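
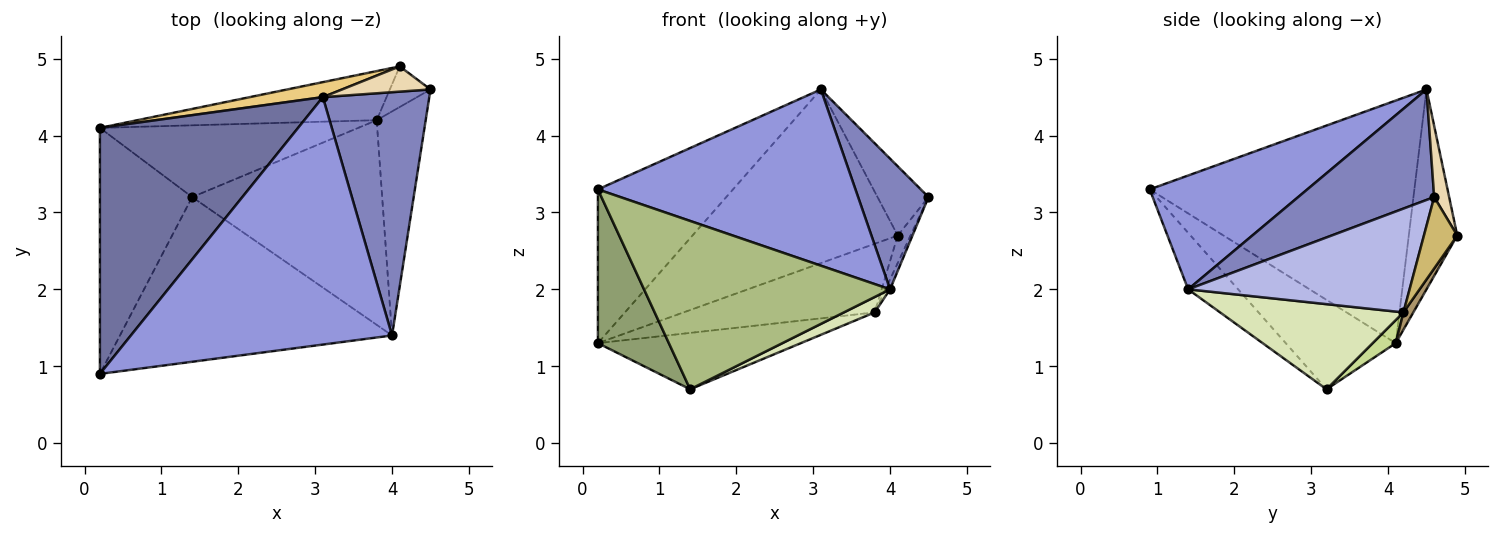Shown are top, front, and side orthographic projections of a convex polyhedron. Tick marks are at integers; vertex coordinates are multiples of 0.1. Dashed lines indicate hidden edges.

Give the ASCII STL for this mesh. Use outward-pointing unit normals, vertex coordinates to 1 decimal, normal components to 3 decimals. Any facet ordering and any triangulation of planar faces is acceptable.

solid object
 facet normal -0.720 0.368 0.588
  outer loop
   vertex 3.1 4.5 4.6
   vertex 0.2 4.1 1.3
   vertex 0.2 0.9 3.3
  endloop
 endfacet
 facet normal 0.675 -0.349 0.650
  outer loop
   vertex 4.0 1.4 2.0
   vertex 4.5 4.6 3.2
   vertex 3.1 4.5 4.6
  endloop
 endfacet
 facet normal 0.335 -0.547 0.768
  outer loop
   vertex 4.0 1.4 2.0
   vertex 3.1 4.5 4.6
   vertex 0.2 0.9 3.3
  endloop
 endfacet
 facet normal 0.904 0.019 -0.427
  outer loop
   vertex 3.8 4.2 1.7
   vertex 4.5 4.6 3.2
   vertex 4.0 1.4 2.0
  endloop
 endfacet
 facet normal -0.635 -0.410 -0.655
  outer loop
   vertex 1.4 3.2 0.7
   vertex 0.2 0.9 3.3
   vertex 0.2 4.1 1.3
  endloop
 endfacet
 facet normal -0.144 -0.707 -0.692
  outer loop
   vertex 1.4 3.2 0.7
   vertex 4.0 1.4 2.0
   vertex 0.2 0.9 3.3
  endloop
 endfacet
 facet normal 0.070 0.616 -0.784
  outer loop
   vertex 1.4 3.2 0.7
   vertex 0.2 4.1 1.3
   vertex 3.8 4.2 1.7
  endloop
 endfacet
 facet normal 0.408 -0.068 -0.910
  outer loop
   vertex 1.4 3.2 0.7
   vertex 3.8 4.2 1.7
   vertex 4.0 1.4 2.0
  endloop
 endfacet
 facet normal 0.042 0.813 -0.581
  outer loop
   vertex 4.1 4.9 2.7
   vertex 3.8 4.2 1.7
   vertex 0.2 4.1 1.3
  endloop
 endfacet
 facet normal 0.824 0.317 -0.469
  outer loop
   vertex 4.1 4.9 2.7
   vertex 4.5 4.6 3.2
   vertex 3.8 4.2 1.7
  endloop
 endfacet
 facet normal -0.229 0.970 0.084
  outer loop
   vertex 4.1 4.9 2.7
   vertex 0.2 4.1 1.3
   vertex 3.1 4.5 4.6
  endloop
 endfacet
 facet normal 0.266 0.906 0.331
  outer loop
   vertex 4.1 4.9 2.7
   vertex 3.1 4.5 4.6
   vertex 4.5 4.6 3.2
  endloop
 endfacet
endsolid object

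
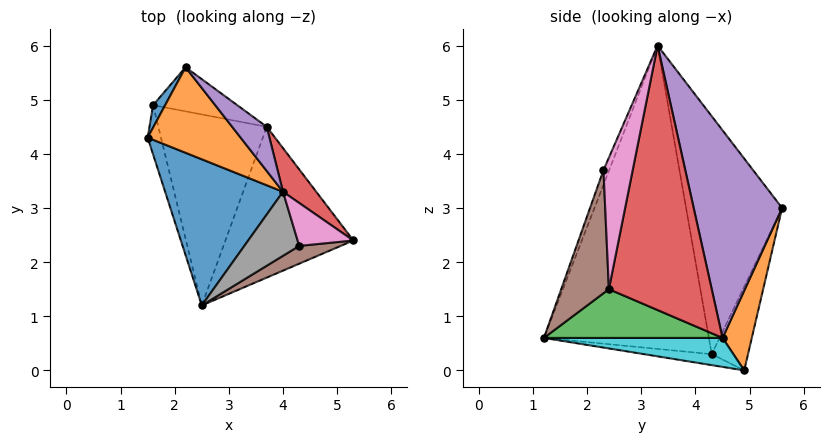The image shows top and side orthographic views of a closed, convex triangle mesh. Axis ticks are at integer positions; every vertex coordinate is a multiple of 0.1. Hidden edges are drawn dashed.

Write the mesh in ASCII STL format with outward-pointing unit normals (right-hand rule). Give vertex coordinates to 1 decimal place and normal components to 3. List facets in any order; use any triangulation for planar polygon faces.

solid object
 facet normal -0.901 -0.257 0.350
  outer loop
   vertex 4.0 3.3 6.0
   vertex 1.5 4.3 0.3
   vertex 2.5 1.2 0.6
  endloop
 endfacet
 facet normal -0.903 -0.246 0.353
  outer loop
   vertex 2.2 5.6 3.0
   vertex 1.5 4.3 0.3
   vertex 4.0 3.3 6.0
  endloop
 endfacet
 facet normal 0.353 -0.128 -0.927
  outer loop
   vertex 3.7 4.5 0.6
   vertex 5.3 2.4 1.5
   vertex 2.5 1.2 0.6
  endloop
 endfacet
 facet normal 0.771 0.629 0.097
  outer loop
   vertex 3.7 4.5 0.6
   vertex 4.0 3.3 6.0
   vertex 5.3 2.4 1.5
  endloop
 endfacet
 facet normal 0.702 0.702 0.117
  outer loop
   vertex 3.7 4.5 0.6
   vertex 2.2 5.6 3.0
   vertex 4.0 3.3 6.0
  endloop
 endfacet
 facet normal 0.358 -0.926 0.121
  outer loop
   vertex 4.3 2.3 3.7
   vertex 2.5 1.2 0.6
   vertex 5.3 2.4 1.5
  endloop
 endfacet
 facet normal 0.782 -0.528 0.331
  outer loop
   vertex 4.3 2.3 3.7
   vertex 5.3 2.4 1.5
   vertex 4.0 3.3 6.0
  endloop
 endfacet
 facet normal -0.103 -0.917 0.385
  outer loop
   vertex 4.3 2.3 3.7
   vertex 4.0 3.3 6.0
   vertex 2.5 1.2 0.6
  endloop
 endfacet
 facet normal -0.612 -0.269 -0.743
  outer loop
   vertex 1.6 4.9 0.0
   vertex 2.5 1.2 0.6
   vertex 1.5 4.3 0.3
  endloop
 endfacet
 facet normal 0.257 -0.093 -0.962
  outer loop
   vertex 1.6 4.9 0.0
   vertex 3.7 4.5 0.6
   vertex 2.5 1.2 0.6
  endloop
 endfacet
 facet normal -0.963 0.230 0.139
  outer loop
   vertex 1.6 4.9 0.0
   vertex 1.5 4.3 0.3
   vertex 2.2 5.6 3.0
  endloop
 endfacet
 facet normal 0.254 0.930 -0.268
  outer loop
   vertex 1.6 4.9 0.0
   vertex 2.2 5.6 3.0
   vertex 3.7 4.5 0.6
  endloop
 endfacet
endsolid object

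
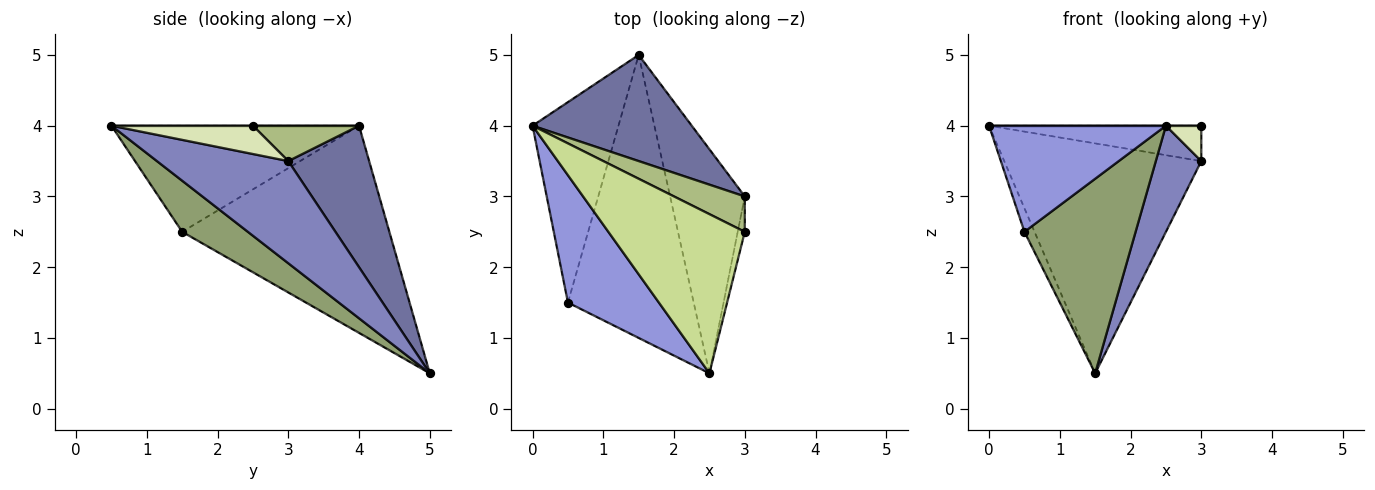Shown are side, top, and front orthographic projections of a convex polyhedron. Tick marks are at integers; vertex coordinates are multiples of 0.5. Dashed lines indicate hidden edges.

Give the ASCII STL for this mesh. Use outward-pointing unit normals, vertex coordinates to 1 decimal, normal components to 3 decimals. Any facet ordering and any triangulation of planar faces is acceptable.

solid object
 facet normal 0.349 0.851 0.393
  outer loop
   vertex 1.5 5.0 0.5
   vertex 0.0 4.0 4.0
   vertex 3.0 3.0 3.5
  endloop
 endfacet
 facet normal 0.778 -0.269 -0.568
  outer loop
   vertex 1.5 5.0 0.5
   vertex 3.0 3.0 3.5
   vertex 2.5 0.5 4.0
  endloop
 endfacet
 facet normal -0.667 -0.477 0.572
  outer loop
   vertex 0.5 1.5 2.5
   vertex 2.5 0.5 4.0
   vertex 0.0 4.0 4.0
  endloop
 endfacet
 facet normal -0.923 0.045 -0.383
  outer loop
   vertex 0.5 1.5 2.5
   vertex 0.0 4.0 4.0
   vertex 1.5 5.0 0.5
  endloop
 endfacet
 facet normal 0.317 -0.537 -0.781
  outer loop
   vertex 0.5 1.5 2.5
   vertex 1.5 5.0 0.5
   vertex 2.5 0.5 4.0
  endloop
 endfacet
 facet normal 0.333 0.667 0.667
  outer loop
   vertex 3.0 2.5 4.0
   vertex 3.0 3.0 3.5
   vertex 0.0 4.0 4.0
  endloop
 endfacet
 facet normal 0.000 0.000 1.000
  outer loop
   vertex 3.0 2.5 4.0
   vertex 0.0 4.0 4.0
   vertex 2.5 0.5 4.0
  endloop
 endfacet
 facet normal 0.943 -0.236 -0.236
  outer loop
   vertex 3.0 2.5 4.0
   vertex 2.5 0.5 4.0
   vertex 3.0 3.0 3.5
  endloop
 endfacet
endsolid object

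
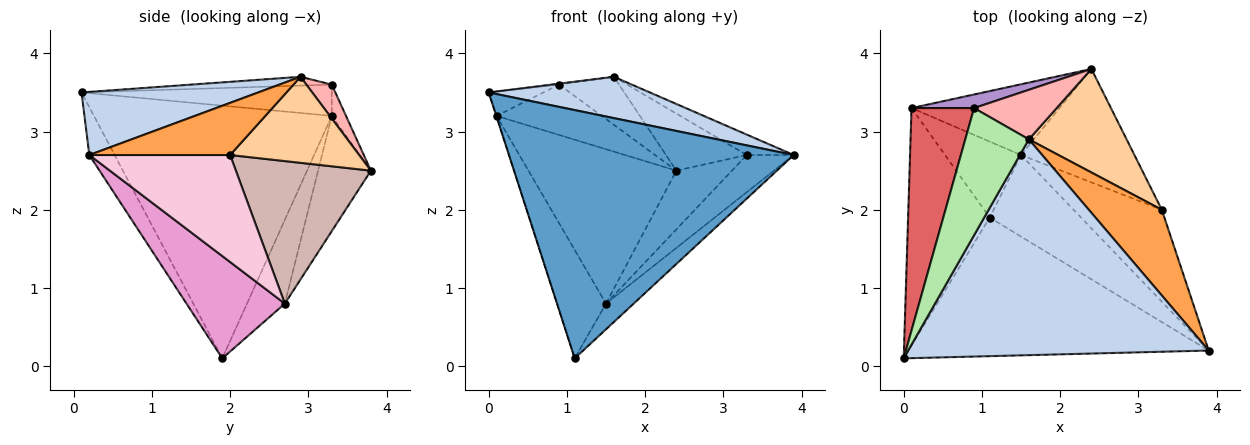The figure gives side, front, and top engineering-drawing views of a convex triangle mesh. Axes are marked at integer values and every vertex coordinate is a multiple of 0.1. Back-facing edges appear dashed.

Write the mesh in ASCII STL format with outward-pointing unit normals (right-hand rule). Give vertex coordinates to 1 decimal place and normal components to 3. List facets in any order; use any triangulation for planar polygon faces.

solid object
 facet normal -0.077 -0.871 -0.486
  outer loop
   vertex 1.1 1.9 0.1
   vertex 3.9 0.2 2.7
   vertex 0.0 0.1 3.5
  endloop
 endfacet
 facet normal 0.202 -0.184 0.962
  outer loop
   vertex 1.6 2.9 3.7
   vertex 0.0 0.1 3.5
   vertex 3.9 0.2 2.7
  endloop
 endfacet
 facet normal 0.571 0.190 0.799
  outer loop
   vertex 3.3 2.0 2.7
   vertex 1.6 2.9 3.7
   vertex 3.9 0.2 2.7
  endloop
 endfacet
 facet normal 0.610 0.382 0.694
  outer loop
   vertex 3.3 2.0 2.7
   vertex 2.4 3.8 2.5
   vertex 1.6 2.9 3.7
  endloop
 endfacet
 facet normal -0.952 0.001 -0.307
  outer loop
   vertex 0.1 3.3 3.2
   vertex 1.1 1.9 0.1
   vertex 0.0 0.1 3.5
  endloop
 endfacet
 facet normal -0.137 0.008 0.991
  outer loop
   vertex 0.9 3.3 3.6
   vertex 0.0 0.1 3.5
   vertex 1.6 2.9 3.7
  endloop
 endfacet
 facet normal -0.445 0.097 0.890
  outer loop
   vertex 0.9 3.3 3.6
   vertex 0.1 3.3 3.2
   vertex 0.0 0.1 3.5
  endloop
 endfacet
 facet normal 0.283 0.667 0.689
  outer loop
   vertex 0.9 3.3 3.6
   vertex 1.6 2.9 3.7
   vertex 2.4 3.8 2.5
  endloop
 endfacet
 facet normal -0.129 0.957 0.259
  outer loop
   vertex 0.9 3.3 3.6
   vertex 2.4 3.8 2.5
   vertex 0.1 3.3 3.2
  endloop
 endfacet
 facet normal -0.309 0.865 -0.396
  outer loop
   vertex 1.5 2.7 0.8
   vertex 0.1 3.3 3.2
   vertex 2.4 3.8 2.5
  endloop
 endfacet
 facet normal -0.535 0.692 -0.485
  outer loop
   vertex 1.5 2.7 0.8
   vertex 1.1 1.9 0.1
   vertex 0.1 3.3 3.2
  endloop
 endfacet
 facet normal 0.745 0.307 -0.593
  outer loop
   vertex 1.5 2.7 0.8
   vertex 2.4 3.8 2.5
   vertex 3.3 2.0 2.7
  endloop
 endfacet
 facet normal 0.730 0.205 -0.652
  outer loop
   vertex 1.5 2.7 0.8
   vertex 3.9 0.2 2.7
   vertex 1.1 1.9 0.1
  endloop
 endfacet
 facet normal 0.747 0.249 -0.616
  outer loop
   vertex 1.5 2.7 0.8
   vertex 3.3 2.0 2.7
   vertex 3.9 0.2 2.7
  endloop
 endfacet
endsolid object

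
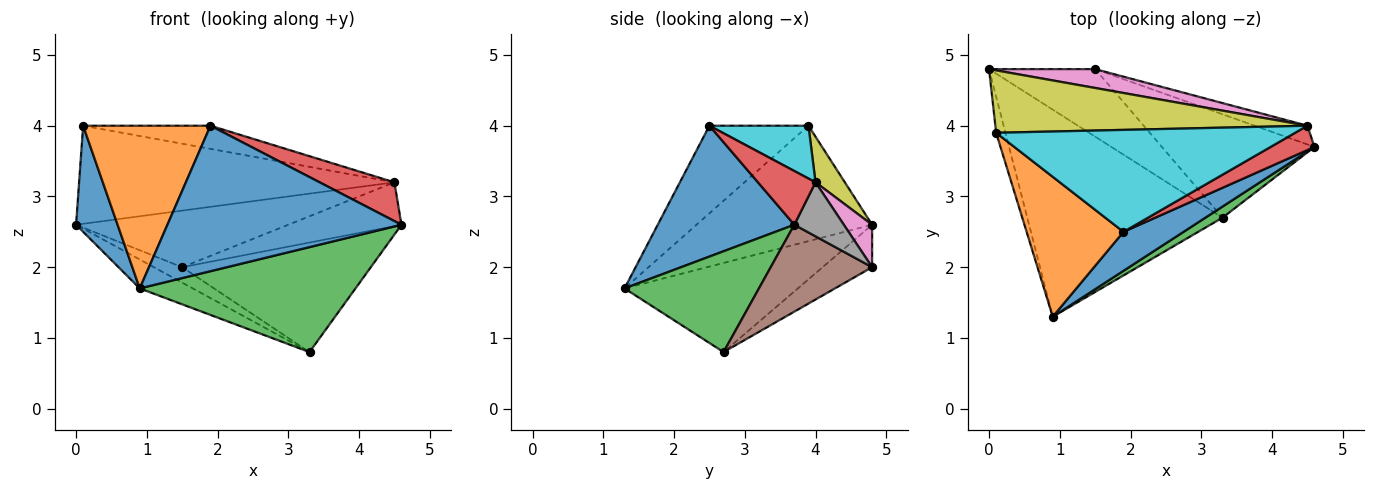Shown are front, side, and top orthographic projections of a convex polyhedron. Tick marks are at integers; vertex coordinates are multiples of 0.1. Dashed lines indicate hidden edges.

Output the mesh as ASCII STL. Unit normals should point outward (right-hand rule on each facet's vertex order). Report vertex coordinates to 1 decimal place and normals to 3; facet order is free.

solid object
 facet normal 0.491 -0.841 0.226
  outer loop
   vertex 1.9 2.5 4.0
   vertex 0.9 1.3 1.7
   vertex 4.6 3.7 2.6
  endloop
 endfacet
 facet normal -0.412 0.126 -0.902
  outer loop
   vertex 3.3 2.7 0.8
   vertex 0.9 1.3 1.7
   vertex 0.0 4.8 2.6
  endloop
 endfacet
 facet normal 0.527 -0.845 0.089
  outer loop
   vertex 3.3 2.7 0.8
   vertex 4.6 3.7 2.6
   vertex 0.9 1.3 1.7
  endloop
 endfacet
 facet normal 0.546 -0.709 0.446
  outer loop
   vertex 4.5 4.0 3.2
   vertex 1.9 2.5 4.0
   vertex 4.6 3.7 2.6
  endloop
 endfacet
 facet normal -0.363 0.208 -0.908
  outer loop
   vertex 1.5 4.8 2.0
   vertex 3.3 2.7 0.8
   vertex 0.0 4.8 2.6
  endloop
 endfacet
 facet normal 0.364 0.677 -0.639
  outer loop
   vertex 1.5 4.8 2.0
   vertex 4.6 3.7 2.6
   vertex 3.3 2.7 0.8
  endloop
 endfacet
 facet normal 0.125 0.941 0.314
  outer loop
   vertex 1.5 4.8 2.0
   vertex 0.0 4.8 2.6
   vertex 4.5 4.0 3.2
  endloop
 endfacet
 facet normal 0.373 0.853 -0.364
  outer loop
   vertex 1.5 4.8 2.0
   vertex 4.5 4.0 3.2
   vertex 4.6 3.7 2.6
  endloop
 endfacet
 facet normal 0.078 0.841 0.535
  outer loop
   vertex 0.1 3.9 4.0
   vertex 4.5 4.0 3.2
   vertex 0.0 4.8 2.6
  endloop
 endfacet
 facet normal 0.170 0.218 0.961
  outer loop
   vertex 0.1 3.9 4.0
   vertex 1.9 2.5 4.0
   vertex 4.5 4.0 3.2
  endloop
 endfacet
 facet normal -0.970 -0.229 -0.078
  outer loop
   vertex 0.1 3.9 4.0
   vertex 0.0 4.8 2.6
   vertex 0.9 1.3 1.7
  endloop
 endfacet
 facet normal -0.508 -0.653 0.562
  outer loop
   vertex 0.1 3.9 4.0
   vertex 0.9 1.3 1.7
   vertex 1.9 2.5 4.0
  endloop
 endfacet
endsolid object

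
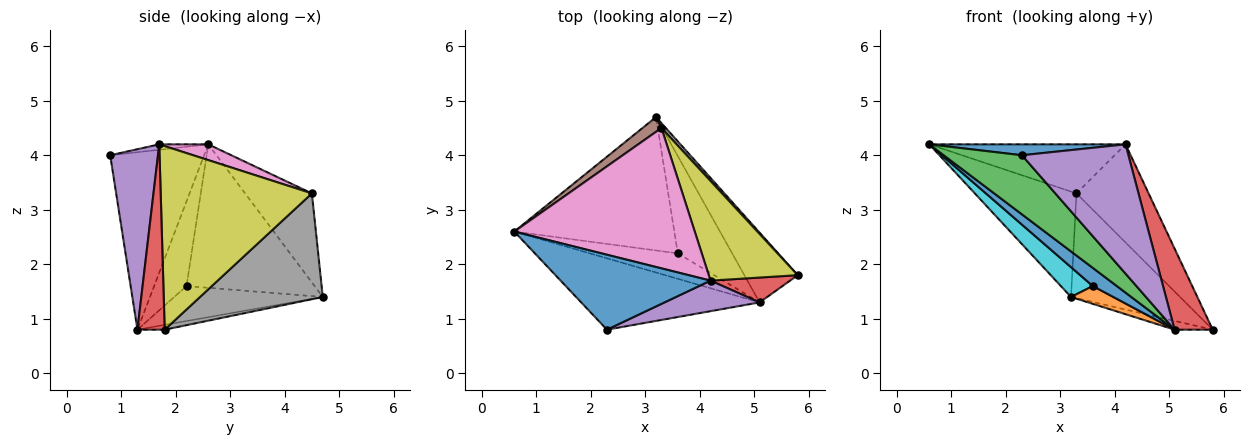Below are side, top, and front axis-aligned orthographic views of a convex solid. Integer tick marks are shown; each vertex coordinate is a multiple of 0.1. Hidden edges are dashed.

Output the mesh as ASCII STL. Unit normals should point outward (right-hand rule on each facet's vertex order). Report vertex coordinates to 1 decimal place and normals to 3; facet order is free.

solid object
 facet normal -0.036 -0.144 0.989
  outer loop
   vertex 2.3 0.8 4.0
   vertex 4.2 1.7 4.2
   vertex 0.6 2.6 4.2
  endloop
 endfacet
 facet normal -0.089 0.125 -0.988
  outer loop
   vertex 5.1 1.3 0.8
   vertex 3.2 4.7 1.4
   vertex 5.8 1.8 0.8
  endloop
 endfacet
 facet normal -0.608 -0.506 -0.611
  outer loop
   vertex 5.1 1.3 0.8
   vertex 2.3 0.8 4.0
   vertex 0.6 2.6 4.2
  endloop
 endfacet
 facet normal 0.564 -0.790 0.242
  outer loop
   vertex 5.1 1.3 0.8
   vertex 5.8 1.8 0.8
   vertex 4.2 1.7 4.2
  endloop
 endfacet
 facet normal 0.400 -0.892 0.211
  outer loop
   vertex 5.1 1.3 0.8
   vertex 4.2 1.7 4.2
   vertex 2.3 0.8 4.0
  endloop
 endfacet
 facet normal -0.545 0.830 0.116
  outer loop
   vertex 3.3 4.5 3.3
   vertex 3.2 4.7 1.4
   vertex 0.6 2.6 4.2
  endloop
 endfacet
 facet normal 0.082 0.329 0.941
  outer loop
   vertex 3.3 4.5 3.3
   vertex 0.6 2.6 4.2
   vertex 4.2 1.7 4.2
  endloop
 endfacet
 facet normal 0.747 0.664 0.031
  outer loop
   vertex 3.3 4.5 3.3
   vertex 5.8 1.8 0.8
   vertex 3.2 4.7 1.4
  endloop
 endfacet
 facet normal 0.827 0.395 0.401
  outer loop
   vertex 3.3 4.5 3.3
   vertex 4.2 1.7 4.2
   vertex 5.8 1.8 0.8
  endloop
 endfacet
 facet normal -0.658 -0.164 -0.735
  outer loop
   vertex 3.6 2.2 1.6
   vertex 0.6 2.6 4.2
   vertex 3.2 4.7 1.4
  endloop
 endfacet
 facet normal -0.616 -0.458 -0.641
  outer loop
   vertex 3.6 2.2 1.6
   vertex 5.1 1.3 0.8
   vertex 0.6 2.6 4.2
  endloop
 endfacet
 facet normal -0.535 -0.152 -0.831
  outer loop
   vertex 3.6 2.2 1.6
   vertex 3.2 4.7 1.4
   vertex 5.1 1.3 0.8
  endloop
 endfacet
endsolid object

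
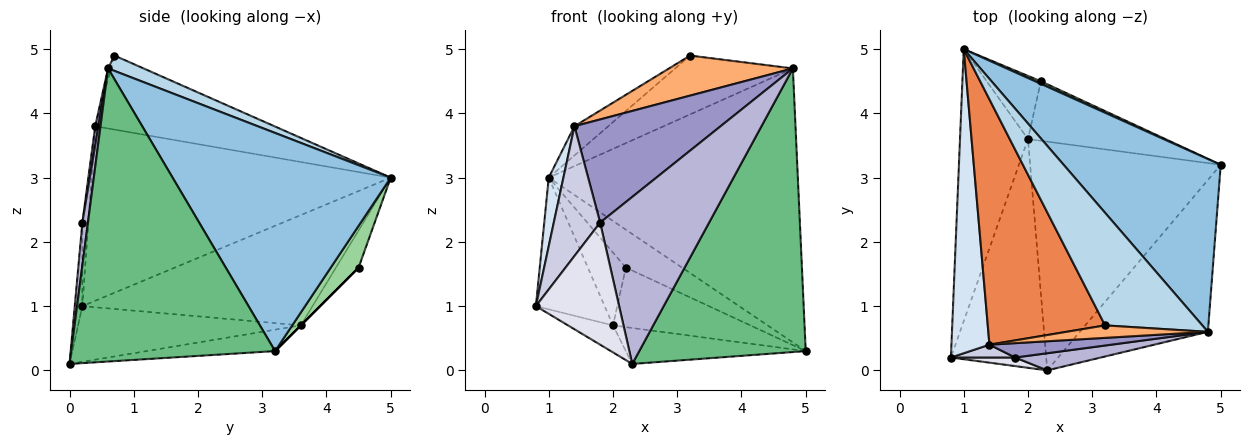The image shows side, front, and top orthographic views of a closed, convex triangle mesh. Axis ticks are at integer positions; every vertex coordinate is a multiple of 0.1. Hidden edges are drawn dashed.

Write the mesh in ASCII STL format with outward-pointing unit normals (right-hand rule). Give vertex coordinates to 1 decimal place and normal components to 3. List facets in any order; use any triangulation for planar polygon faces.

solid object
 facet normal -0.825 0.246 -0.509
  outer loop
   vertex 2.0 3.6 0.7
   vertex 0.8 0.2 1.0
   vertex 1.0 5.0 3.0
  endloop
 endfacet
 facet normal 0.595 0.680 0.429
  outer loop
   vertex 4.8 0.6 4.7
   vertex 5.0 3.2 0.3
   vertex 1.0 5.0 3.0
  endloop
 endfacet
 facet normal 0.138 0.459 0.878
  outer loop
   vertex 4.8 0.6 4.7
   vertex 1.0 5.0 3.0
   vertex 3.2 0.7 4.9
  endloop
 endfacet
 facet normal -0.976 -0.048 0.213
  outer loop
   vertex 1.4 0.4 3.8
   vertex 1.0 5.0 3.0
   vertex 0.8 0.2 1.0
  endloop
 endfacet
 facet normal -0.531 0.100 0.841
  outer loop
   vertex 1.4 0.4 3.8
   vertex 3.2 0.7 4.9
   vertex 1.0 5.0 3.0
  endloop
 endfacet
 facet normal -0.023 -0.955 0.297
  outer loop
   vertex 1.4 0.4 3.8
   vertex 4.8 0.6 4.7
   vertex 3.2 0.7 4.9
  endloop
 endfacet
 facet normal -0.502 0.101 -0.859
  outer loop
   vertex 2.3 0.0 0.1
   vertex 0.8 0.2 1.0
   vertex 2.0 3.6 0.7
  endloop
 endfacet
 facet normal -0.110 0.154 -0.982
  outer loop
   vertex 2.3 0.0 0.1
   vertex 2.0 3.6 0.7
   vertex 5.0 3.2 0.3
  endloop
 endfacet
 facet normal 0.734 -0.599 -0.321
  outer loop
   vertex 2.3 0.0 0.1
   vertex 5.0 3.2 0.3
   vertex 4.8 0.6 4.7
  endloop
 endfacet
 facet normal 0.443 0.894 0.061
  outer loop
   vertex 2.2 4.5 1.6
   vertex 1.0 5.0 3.0
   vertex 5.0 3.2 0.3
  endloop
 endfacet
 facet normal 0.000 0.707 -0.707
  outer loop
   vertex 2.2 4.5 1.6
   vertex 5.0 3.2 0.3
   vertex 2.0 3.6 0.7
  endloop
 endfacet
 facet normal -0.410 0.689 -0.598
  outer loop
   vertex 2.2 4.5 1.6
   vertex 2.0 3.6 0.7
   vertex 1.0 5.0 3.0
  endloop
 endfacet
 facet normal 0.022 -0.990 0.138
  outer loop
   vertex 1.8 0.2 2.3
   vertex 4.8 0.6 4.7
   vertex 1.4 0.4 3.8
  endloop
 endfacet
 facet normal 0.051 -0.993 0.102
  outer loop
   vertex 1.8 0.2 2.3
   vertex 2.3 0.0 0.1
   vertex 4.8 0.6 4.7
  endloop
 endfacet
 facet normal -0.127 -0.987 0.098
  outer loop
   vertex 1.8 0.2 2.3
   vertex 1.4 0.4 3.8
   vertex 0.8 0.2 1.0
  endloop
 endfacet
 facet normal -0.091 -0.993 0.070
  outer loop
   vertex 1.8 0.2 2.3
   vertex 0.8 0.2 1.0
   vertex 2.3 0.0 0.1
  endloop
 endfacet
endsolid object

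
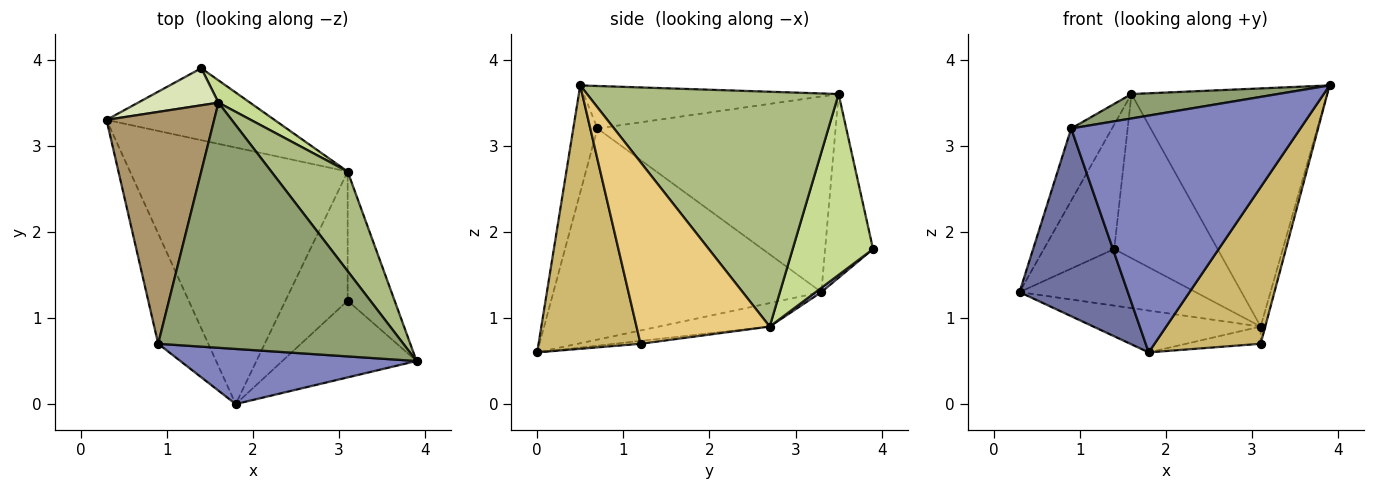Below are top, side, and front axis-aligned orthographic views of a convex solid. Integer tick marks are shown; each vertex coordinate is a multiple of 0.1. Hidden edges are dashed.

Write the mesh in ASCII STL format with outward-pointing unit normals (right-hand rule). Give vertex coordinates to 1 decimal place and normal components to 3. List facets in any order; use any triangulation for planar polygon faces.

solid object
 facet normal -0.905 -0.366 -0.215
  outer loop
   vertex 0.9 0.7 3.2
   vertex 0.3 3.3 1.3
   vertex 1.8 0.0 0.6
  endloop
 endfacet
 facet normal -0.102 -0.969 0.225
  outer loop
   vertex 0.9 0.7 3.2
   vertex 1.8 0.0 0.6
   vertex 3.9 0.5 3.7
  endloop
 endfacet
 facet normal -0.106 0.160 -0.981
  outer loop
   vertex 3.1 2.7 0.9
   vertex 1.8 0.0 0.6
   vertex 0.3 3.3 1.3
  endloop
 endfacet
 facet normal 0.020 0.618 -0.786
  outer loop
   vertex 3.1 2.7 0.9
   vertex 0.3 3.3 1.3
   vertex 1.4 3.9 1.8
  endloop
 endfacet
 facet normal -0.170 -0.098 0.981
  outer loop
   vertex 1.6 3.5 3.6
   vertex 0.9 0.7 3.2
   vertex 3.9 0.5 3.7
  endloop
 endfacet
 facet normal 0.765 0.595 0.249
  outer loop
   vertex 1.6 3.5 3.6
   vertex 3.9 0.5 3.7
   vertex 3.1 2.7 0.9
  endloop
 endfacet
 facet normal 0.610 0.785 0.107
  outer loop
   vertex 1.6 3.5 3.6
   vertex 3.1 2.7 0.9
   vertex 1.4 3.9 1.8
  endloop
 endfacet
 facet normal -0.546 0.803 0.239
  outer loop
   vertex 1.6 3.5 3.6
   vertex 1.4 3.9 1.8
   vertex 0.3 3.3 1.3
  endloop
 endfacet
 facet normal -0.866 0.148 0.477
  outer loop
   vertex 1.6 3.5 3.6
   vertex 0.3 3.3 1.3
   vertex 0.9 0.7 3.2
  endloop
 endfacet
 facet normal 0.653 -0.680 -0.333
  outer loop
   vertex 3.1 1.2 0.7
   vertex 3.9 0.5 3.7
   vertex 1.8 0.0 0.6
  endloop
 endfacet
 facet normal 0.968 0.033 -0.250
  outer loop
   vertex 3.1 1.2 0.7
   vertex 3.1 2.7 0.9
   vertex 3.9 0.5 3.7
  endloop
 endfacet
 facet normal -0.046 0.132 -0.990
  outer loop
   vertex 3.1 1.2 0.7
   vertex 1.8 0.0 0.6
   vertex 3.1 2.7 0.9
  endloop
 endfacet
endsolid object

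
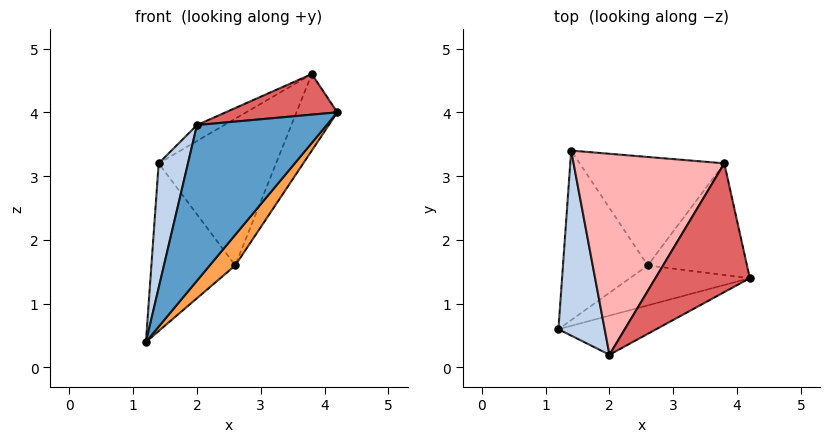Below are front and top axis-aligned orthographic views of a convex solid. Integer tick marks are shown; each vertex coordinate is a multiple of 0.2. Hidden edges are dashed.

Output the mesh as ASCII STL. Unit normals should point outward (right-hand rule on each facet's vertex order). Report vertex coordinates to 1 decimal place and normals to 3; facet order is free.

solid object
 facet normal 0.483 -0.849 -0.214
  outer loop
   vertex 2.0 0.2 3.8
   vertex 1.2 0.6 0.4
   vertex 4.2 1.4 4.0
  endloop
 endfacet
 facet normal -0.967 -0.142 0.211
  outer loop
   vertex 2.0 0.2 3.8
   vertex 1.4 3.4 3.2
   vertex 1.2 0.6 0.4
  endloop
 endfacet
 facet normal 0.744 -0.406 -0.530
  outer loop
   vertex 2.6 1.6 1.6
   vertex 4.2 1.4 4.0
   vertex 1.2 0.6 0.4
  endloop
 endfacet
 facet normal 0.106 0.699 -0.707
  outer loop
   vertex 2.6 1.6 1.6
   vertex 1.2 0.6 0.4
   vertex 1.4 3.4 3.2
  endloop
 endfacet
 facet normal 0.794 0.344 -0.501
  outer loop
   vertex 3.8 3.2 4.6
   vertex 4.2 1.4 4.0
   vertex 2.6 1.6 1.6
  endloop
 endfacet
 facet normal 0.382 0.743 -0.549
  outer loop
   vertex 3.8 3.2 4.6
   vertex 2.6 1.6 1.6
   vertex 1.4 3.4 3.2
  endloop
 endfacet
 facet normal 0.077 -0.300 0.951
  outer loop
   vertex 3.8 3.2 4.6
   vertex 2.0 0.2 3.8
   vertex 4.2 1.4 4.0
  endloop
 endfacet
 facet normal -0.498 0.069 0.864
  outer loop
   vertex 3.8 3.2 4.6
   vertex 1.4 3.4 3.2
   vertex 2.0 0.2 3.8
  endloop
 endfacet
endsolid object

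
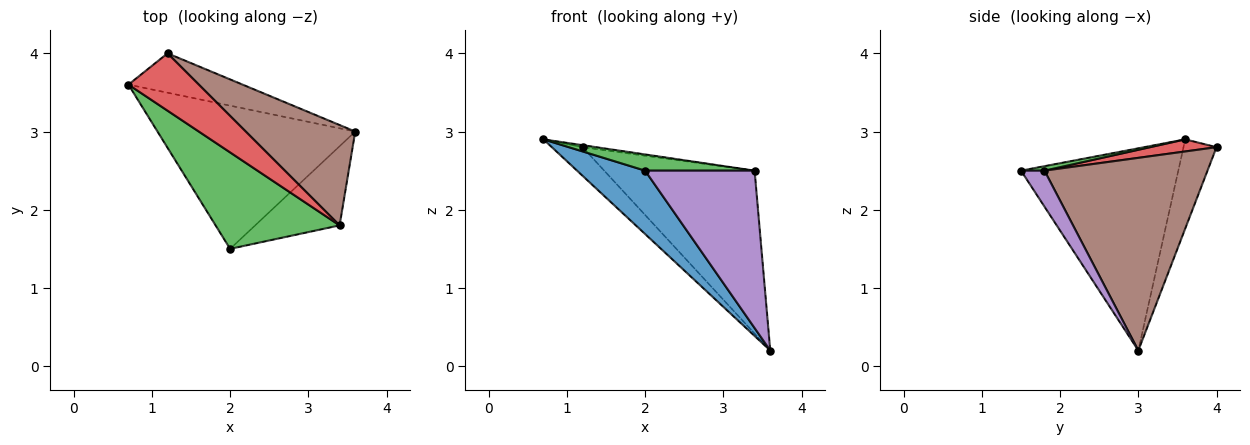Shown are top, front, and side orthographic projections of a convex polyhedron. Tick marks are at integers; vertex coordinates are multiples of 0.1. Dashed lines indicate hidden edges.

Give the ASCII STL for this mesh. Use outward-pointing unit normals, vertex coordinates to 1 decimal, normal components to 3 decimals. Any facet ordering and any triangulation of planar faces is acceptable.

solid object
 facet normal -0.683 -0.296 -0.668
  outer loop
   vertex 2.0 1.5 2.5
   vertex 0.7 3.6 2.9
   vertex 3.6 3.0 0.2
  endloop
 endfacet
 facet normal -0.534 0.497 -0.684
  outer loop
   vertex 1.2 4.0 2.8
   vertex 3.6 3.0 0.2
   vertex 0.7 3.6 2.9
  endloop
 endfacet
 facet normal 0.036 -0.166 0.986
  outer loop
   vertex 3.4 1.8 2.5
   vertex 0.7 3.6 2.9
   vertex 2.0 1.5 2.5
  endloop
 endfacet
 facet normal 0.169 0.035 0.985
  outer loop
   vertex 3.4 1.8 2.5
   vertex 1.2 4.0 2.8
   vertex 0.7 3.6 2.9
  endloop
 endfacet
 facet normal 0.188 -0.877 -0.441
  outer loop
   vertex 3.4 1.8 2.5
   vertex 2.0 1.5 2.5
   vertex 3.6 3.0 0.2
  endloop
 endfacet
 facet normal 0.678 0.626 0.385
  outer loop
   vertex 3.4 1.8 2.5
   vertex 3.6 3.0 0.2
   vertex 1.2 4.0 2.8
  endloop
 endfacet
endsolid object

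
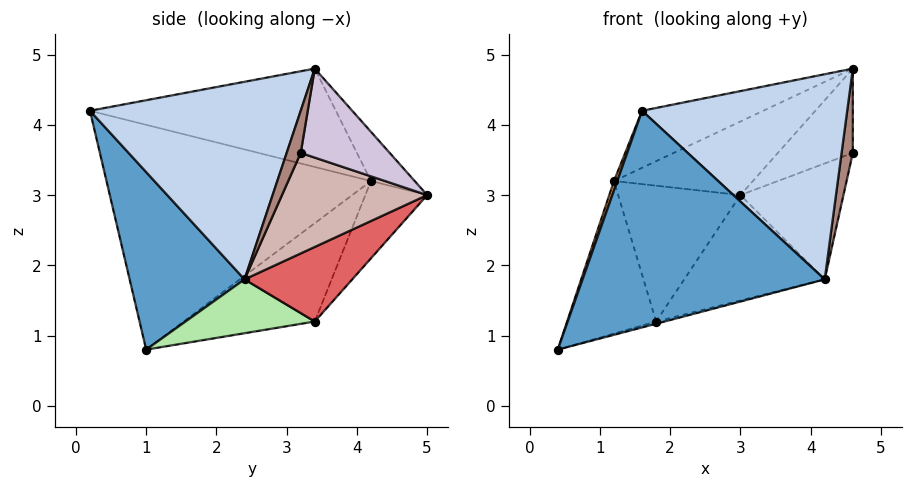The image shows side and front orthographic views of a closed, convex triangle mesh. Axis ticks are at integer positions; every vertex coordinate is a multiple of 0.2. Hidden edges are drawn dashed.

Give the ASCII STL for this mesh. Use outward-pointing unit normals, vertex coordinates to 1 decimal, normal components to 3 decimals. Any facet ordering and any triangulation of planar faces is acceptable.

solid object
 facet normal 0.403 -0.849 -0.342
  outer loop
   vertex 4.2 2.4 1.8
   vertex 1.6 0.2 4.2
   vertex 0.4 1.0 0.8
  endloop
 endfacet
 facet normal 0.710 -0.691 0.136
  outer loop
   vertex 4.2 2.4 1.8
   vertex 4.6 3.4 4.8
   vertex 1.6 0.2 4.2
  endloop
 endfacet
 facet normal -0.944 -0.012 0.330
  outer loop
   vertex 1.2 4.2 3.2
   vertex 0.4 1.0 0.8
   vertex 1.6 0.2 4.2
  endloop
 endfacet
 facet normal -0.200 0.637 0.744
  outer loop
   vertex 1.2 4.2 3.2
   vertex 4.6 3.4 4.8
   vertex 3.0 5.0 3.0
  endloop
 endfacet
 facet normal -0.382 0.188 0.905
  outer loop
   vertex 1.2 4.2 3.2
   vertex 1.6 0.2 4.2
   vertex 4.6 3.4 4.8
  endloop
 endfacet
 facet normal 0.249 0.016 -0.968
  outer loop
   vertex 1.8 3.4 1.2
   vertex 4.2 2.4 1.8
   vertex 0.4 1.0 0.8
  endloop
 endfacet
 facet normal 0.407 0.531 -0.743
  outer loop
   vertex 1.8 3.4 1.2
   vertex 3.0 5.0 3.0
   vertex 4.2 2.4 1.8
  endloop
 endfacet
 facet normal -0.748 0.508 -0.427
  outer loop
   vertex 1.8 3.4 1.2
   vertex 0.4 1.0 0.8
   vertex 1.2 4.2 3.2
  endloop
 endfacet
 facet normal -0.405 0.801 -0.442
  outer loop
   vertex 1.8 3.4 1.2
   vertex 1.2 4.2 3.2
   vertex 3.0 5.0 3.0
  endloop
 endfacet
 facet normal 0.761 0.640 -0.107
  outer loop
   vertex 4.6 3.2 3.6
   vertex 3.0 5.0 3.0
   vertex 4.6 3.4 4.8
  endloop
 endfacet
 facet normal 0.777 -0.621 0.104
  outer loop
   vertex 4.6 3.2 3.6
   vertex 4.6 3.4 4.8
   vertex 4.2 2.4 1.8
  endloop
 endfacet
 facet normal 0.747 0.530 -0.402
  outer loop
   vertex 4.6 3.2 3.6
   vertex 4.2 2.4 1.8
   vertex 3.0 5.0 3.0
  endloop
 endfacet
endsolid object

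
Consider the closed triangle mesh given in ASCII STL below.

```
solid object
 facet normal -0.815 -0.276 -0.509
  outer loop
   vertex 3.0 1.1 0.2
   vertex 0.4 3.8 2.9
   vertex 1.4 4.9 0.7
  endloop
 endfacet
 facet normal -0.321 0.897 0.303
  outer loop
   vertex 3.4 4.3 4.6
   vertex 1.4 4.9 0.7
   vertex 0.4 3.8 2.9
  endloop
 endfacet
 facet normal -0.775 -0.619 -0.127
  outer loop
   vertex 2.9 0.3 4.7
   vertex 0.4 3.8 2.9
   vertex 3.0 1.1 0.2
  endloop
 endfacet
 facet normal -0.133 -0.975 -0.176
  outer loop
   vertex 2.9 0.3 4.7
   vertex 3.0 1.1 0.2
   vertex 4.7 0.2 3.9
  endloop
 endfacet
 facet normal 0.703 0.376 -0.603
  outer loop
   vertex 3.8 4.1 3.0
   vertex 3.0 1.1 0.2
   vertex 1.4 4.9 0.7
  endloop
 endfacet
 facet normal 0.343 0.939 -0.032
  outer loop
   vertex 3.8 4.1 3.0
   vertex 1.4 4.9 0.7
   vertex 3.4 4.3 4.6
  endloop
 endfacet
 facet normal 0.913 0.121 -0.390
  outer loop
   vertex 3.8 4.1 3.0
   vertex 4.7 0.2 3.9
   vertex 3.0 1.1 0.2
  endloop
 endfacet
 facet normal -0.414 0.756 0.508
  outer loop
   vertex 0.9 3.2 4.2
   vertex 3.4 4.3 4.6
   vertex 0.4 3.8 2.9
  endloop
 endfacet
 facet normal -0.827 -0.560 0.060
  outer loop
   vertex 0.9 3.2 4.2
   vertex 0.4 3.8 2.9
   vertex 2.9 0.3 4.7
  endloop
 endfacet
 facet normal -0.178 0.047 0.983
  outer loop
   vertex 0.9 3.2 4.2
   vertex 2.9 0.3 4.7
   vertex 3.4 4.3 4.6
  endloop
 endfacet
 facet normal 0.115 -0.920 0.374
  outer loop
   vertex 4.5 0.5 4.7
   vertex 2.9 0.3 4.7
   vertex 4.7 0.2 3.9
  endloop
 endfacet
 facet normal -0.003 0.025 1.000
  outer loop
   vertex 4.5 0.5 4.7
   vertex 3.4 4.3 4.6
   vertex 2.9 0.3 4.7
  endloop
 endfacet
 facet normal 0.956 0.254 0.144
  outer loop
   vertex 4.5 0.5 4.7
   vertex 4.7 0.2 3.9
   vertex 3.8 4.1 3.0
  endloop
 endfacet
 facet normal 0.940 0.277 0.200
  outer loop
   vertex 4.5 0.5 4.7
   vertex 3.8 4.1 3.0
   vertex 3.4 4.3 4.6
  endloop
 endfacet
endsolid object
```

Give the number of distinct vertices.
9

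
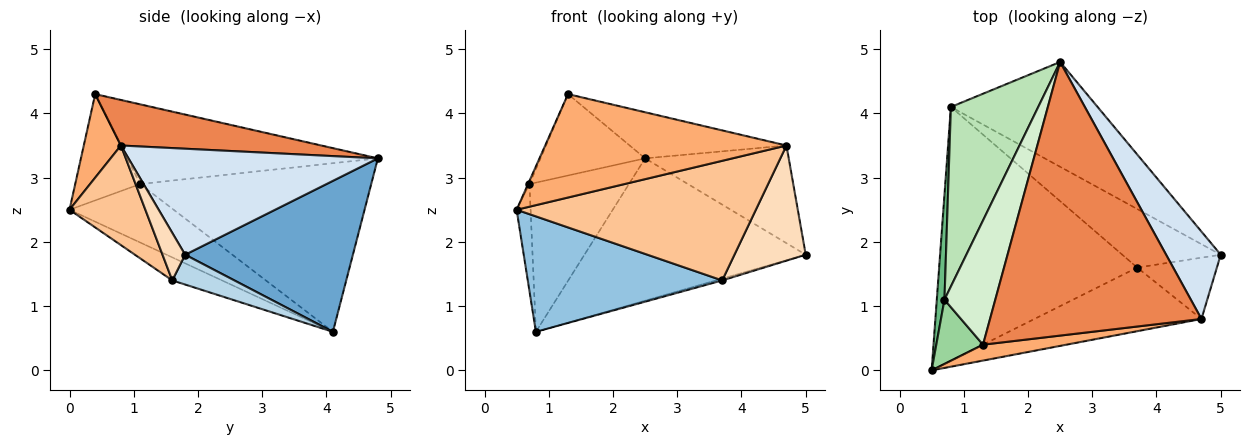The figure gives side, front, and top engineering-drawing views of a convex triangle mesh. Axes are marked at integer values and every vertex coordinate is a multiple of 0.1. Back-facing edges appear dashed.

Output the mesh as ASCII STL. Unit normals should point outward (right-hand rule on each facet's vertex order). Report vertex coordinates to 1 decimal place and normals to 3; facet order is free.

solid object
 facet normal 0.521 0.687 -0.506
  outer loop
   vertex 0.8 4.1 0.6
   vertex 2.5 4.8 3.3
   vertex 5.0 1.8 1.8
  endloop
 endfacet
 facet normal -0.105 -0.412 -0.905
  outer loop
   vertex 3.7 1.6 1.4
   vertex 0.5 0.0 2.5
   vertex 0.8 4.1 0.6
  endloop
 endfacet
 facet normal 0.290 0.030 -0.957
  outer loop
   vertex 3.7 1.6 1.4
   vertex 0.8 4.1 0.6
   vertex 5.0 1.8 1.8
  endloop
 endfacet
 facet normal 0.791 0.456 0.408
  outer loop
   vertex 4.7 0.8 3.5
   vertex 5.0 1.8 1.8
   vertex 2.5 4.8 3.3
  endloop
 endfacet
 facet normal 0.208 0.163 0.965
  outer loop
   vertex 4.7 0.8 3.5
   vertex 2.5 4.8 3.3
   vertex 1.3 0.4 4.3
  endloop
 endfacet
 facet normal 0.150 -0.977 0.150
  outer loop
   vertex 4.7 0.8 3.5
   vertex 1.3 0.4 4.3
   vertex 0.5 0.0 2.5
  endloop
 endfacet
 facet normal 0.270 -0.850 -0.452
  outer loop
   vertex 4.7 0.8 3.5
   vertex 0.5 0.0 2.5
   vertex 3.7 1.6 1.4
  endloop
 endfacet
 facet normal 0.270 -0.850 -0.452
  outer loop
   vertex 4.7 0.8 3.5
   vertex 3.7 1.6 1.4
   vertex 5.0 1.8 1.8
  endloop
 endfacet
 facet normal -0.983 0.132 0.129
  outer loop
   vertex 0.7 1.1 2.9
   vertex 0.8 4.1 0.6
   vertex 0.5 0.0 2.5
  endloop
 endfacet
 facet normal -0.915 0.020 0.402
  outer loop
   vertex 0.7 1.1 2.9
   vertex 0.5 0.0 2.5
   vertex 1.3 0.4 4.3
  endloop
 endfacet
 facet normal -0.829 0.357 0.430
  outer loop
   vertex 0.7 1.1 2.9
   vertex 2.5 4.8 3.3
   vertex 0.8 4.1 0.6
  endloop
 endfacet
 facet normal -0.795 0.332 0.507
  outer loop
   vertex 0.7 1.1 2.9
   vertex 1.3 0.4 4.3
   vertex 2.5 4.8 3.3
  endloop
 endfacet
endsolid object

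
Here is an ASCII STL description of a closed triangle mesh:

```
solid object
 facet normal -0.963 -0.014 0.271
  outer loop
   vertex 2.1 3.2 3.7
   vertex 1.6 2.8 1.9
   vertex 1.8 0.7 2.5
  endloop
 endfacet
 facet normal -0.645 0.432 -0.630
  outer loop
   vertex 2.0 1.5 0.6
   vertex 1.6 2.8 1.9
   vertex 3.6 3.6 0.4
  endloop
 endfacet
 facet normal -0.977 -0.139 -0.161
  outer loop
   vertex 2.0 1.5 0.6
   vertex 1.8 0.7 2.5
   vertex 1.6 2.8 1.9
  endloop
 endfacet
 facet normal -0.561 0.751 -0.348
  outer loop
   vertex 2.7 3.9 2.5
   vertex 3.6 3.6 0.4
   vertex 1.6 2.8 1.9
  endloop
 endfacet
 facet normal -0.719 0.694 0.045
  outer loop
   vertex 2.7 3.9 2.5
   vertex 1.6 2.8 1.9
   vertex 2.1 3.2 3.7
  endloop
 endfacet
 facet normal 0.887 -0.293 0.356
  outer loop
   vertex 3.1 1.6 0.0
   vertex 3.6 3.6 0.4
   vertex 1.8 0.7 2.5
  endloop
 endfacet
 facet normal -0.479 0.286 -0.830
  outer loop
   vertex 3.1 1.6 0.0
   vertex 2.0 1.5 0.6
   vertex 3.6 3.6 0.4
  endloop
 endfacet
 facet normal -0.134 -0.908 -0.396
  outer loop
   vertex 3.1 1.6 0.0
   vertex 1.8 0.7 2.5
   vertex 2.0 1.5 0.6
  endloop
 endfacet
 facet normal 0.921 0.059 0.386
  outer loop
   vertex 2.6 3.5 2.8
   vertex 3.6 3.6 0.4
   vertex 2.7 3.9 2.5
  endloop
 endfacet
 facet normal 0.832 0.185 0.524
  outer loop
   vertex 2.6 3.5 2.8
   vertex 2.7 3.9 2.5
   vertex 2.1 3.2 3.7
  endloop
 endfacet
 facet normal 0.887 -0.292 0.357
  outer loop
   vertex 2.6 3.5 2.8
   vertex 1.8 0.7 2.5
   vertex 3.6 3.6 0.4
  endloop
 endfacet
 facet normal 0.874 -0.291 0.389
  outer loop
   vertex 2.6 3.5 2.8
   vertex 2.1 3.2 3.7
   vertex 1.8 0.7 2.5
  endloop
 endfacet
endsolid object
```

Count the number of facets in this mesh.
12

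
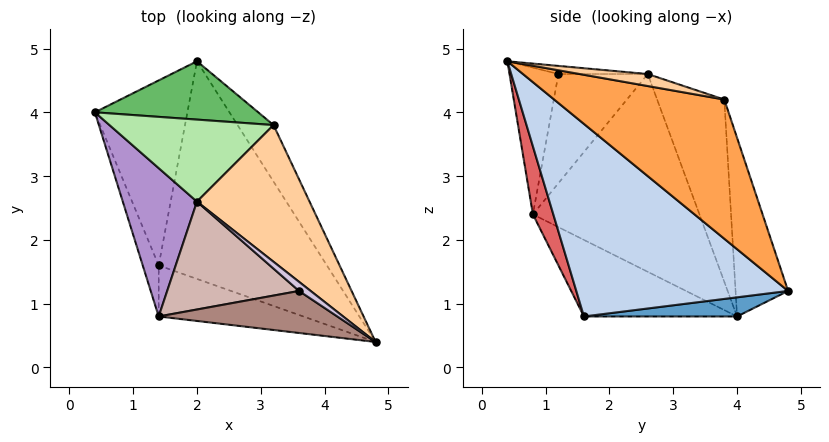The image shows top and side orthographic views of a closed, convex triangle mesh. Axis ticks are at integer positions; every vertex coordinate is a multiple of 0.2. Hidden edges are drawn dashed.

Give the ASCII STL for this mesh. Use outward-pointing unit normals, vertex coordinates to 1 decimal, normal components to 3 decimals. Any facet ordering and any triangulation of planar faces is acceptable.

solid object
 facet normal 0.202 0.084 -0.976
  outer loop
   vertex 1.4 1.6 0.8
   vertex 0.4 4.0 0.8
   vertex 2.0 4.8 1.2
  endloop
 endfacet
 facet normal 0.752 -0.059 -0.657
  outer loop
   vertex 1.4 1.6 0.8
   vertex 2.0 4.8 1.2
   vertex 4.8 0.4 4.8
  endloop
 endfacet
 facet normal 0.895 0.381 -0.231
  outer loop
   vertex 3.2 3.8 4.2
   vertex 4.8 0.4 4.8
   vertex 2.0 4.8 1.2
  endloop
 endfacet
 facet normal 0.103 0.220 0.970
  outer loop
   vertex 3.2 3.8 4.2
   vertex 2.0 2.6 4.6
   vertex 4.8 0.4 4.8
  endloop
 endfacet
 facet normal -0.487 0.751 0.445
  outer loop
   vertex 3.2 3.8 4.2
   vertex 2.0 4.8 1.2
   vertex 0.4 4.0 0.8
  endloop
 endfacet
 facet normal -0.535 0.695 0.481
  outer loop
   vertex 3.2 3.8 4.2
   vertex 0.4 4.0 0.8
   vertex 2.0 2.6 4.6
  endloop
 endfacet
 facet normal 0.206 -0.875 -0.438
  outer loop
   vertex 1.4 0.8 2.4
   vertex 1.4 1.6 0.8
   vertex 4.8 0.4 4.8
  endloop
 endfacet
 facet normal -0.906 -0.378 -0.189
  outer loop
   vertex 1.4 0.8 2.4
   vertex 0.4 4.0 0.8
   vertex 1.4 1.6 0.8
  endloop
 endfacet
 facet normal -0.930 -0.116 0.349
  outer loop
   vertex 1.4 0.8 2.4
   vertex 2.0 2.6 4.6
   vertex 0.4 4.0 0.8
  endloop
 endfacet
 facet normal -0.480 -0.548 0.685
  outer loop
   vertex 3.6 1.2 4.6
   vertex 4.8 0.4 4.8
   vertex 2.0 2.6 4.6
  endloop
 endfacet
 facet normal -0.506 -0.605 0.616
  outer loop
   vertex 3.6 1.2 4.6
   vertex 1.4 0.8 2.4
   vertex 4.8 0.4 4.8
  endloop
 endfacet
 facet normal -0.515 -0.589 0.622
  outer loop
   vertex 3.6 1.2 4.6
   vertex 2.0 2.6 4.6
   vertex 1.4 0.8 2.4
  endloop
 endfacet
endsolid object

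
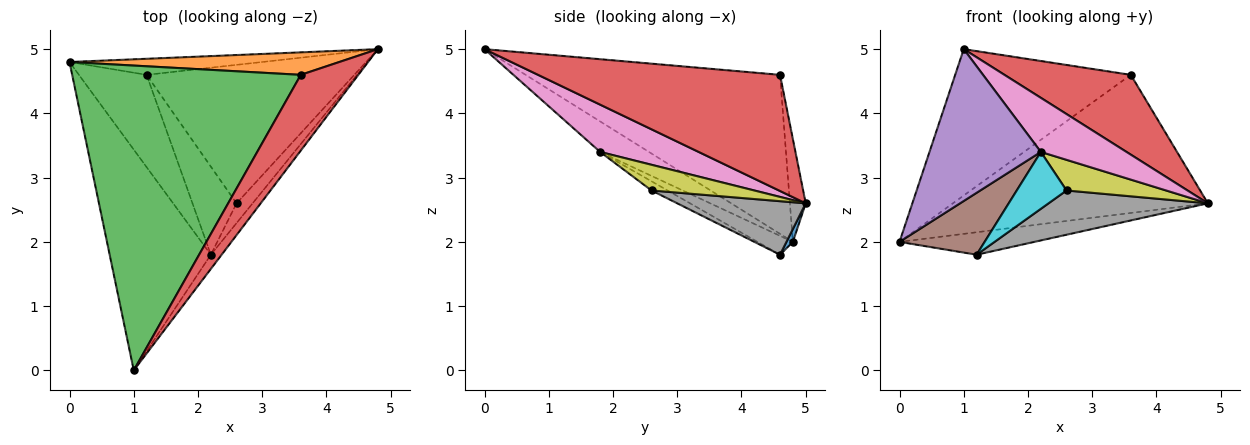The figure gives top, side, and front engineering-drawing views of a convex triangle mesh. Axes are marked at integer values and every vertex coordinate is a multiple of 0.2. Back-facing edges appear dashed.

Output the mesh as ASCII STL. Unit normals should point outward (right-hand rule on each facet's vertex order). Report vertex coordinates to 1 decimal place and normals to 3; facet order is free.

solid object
 facet normal 0.039 0.813 -0.581
  outer loop
   vertex 1.2 4.6 1.8
   vertex 0.0 4.8 2.0
   vertex 4.8 5.0 2.6
  endloop
 endfacet
 facet normal -0.061 0.985 0.160
  outer loop
   vertex 3.6 4.6 4.6
   vertex 4.8 5.0 2.6
   vertex 0.0 4.8 2.0
  endloop
 endfacet
 facet normal -0.531 0.367 0.764
  outer loop
   vertex 3.6 4.6 4.6
   vertex 0.0 4.8 2.0
   vertex 1.0 0.0 5.0
  endloop
 endfacet
 facet normal 0.812 -0.424 0.402
  outer loop
   vertex 3.6 4.6 4.6
   vertex 1.0 0.0 5.0
   vertex 4.8 5.0 2.6
  endloop
 endfacet
 facet normal -0.241 -0.550 -0.800
  outer loop
   vertex 2.2 1.8 3.4
   vertex 1.0 0.0 5.0
   vertex 0.0 4.8 2.0
  endloop
 endfacet
 facet normal -0.225 -0.543 -0.809
  outer loop
   vertex 2.2 1.8 3.4
   vertex 0.0 4.8 2.0
   vertex 1.2 4.6 1.8
  endloop
 endfacet
 facet normal 0.744 -0.647 -0.170
  outer loop
   vertex 2.2 1.8 3.4
   vertex 4.8 5.0 2.6
   vertex 1.0 0.0 5.0
  endloop
 endfacet
 facet normal 0.238 -0.296 -0.925
  outer loop
   vertex 2.6 2.6 2.8
   vertex 1.2 4.6 1.8
   vertex 4.8 5.0 2.6
  endloop
 endfacet
 facet normal 0.655 -0.635 -0.410
  outer loop
   vertex 2.6 2.6 2.8
   vertex 4.8 5.0 2.6
   vertex 2.2 1.8 3.4
  endloop
 endfacet
 facet normal -0.172 -0.534 -0.827
  outer loop
   vertex 2.6 2.6 2.8
   vertex 2.2 1.8 3.4
   vertex 1.2 4.6 1.8
  endloop
 endfacet
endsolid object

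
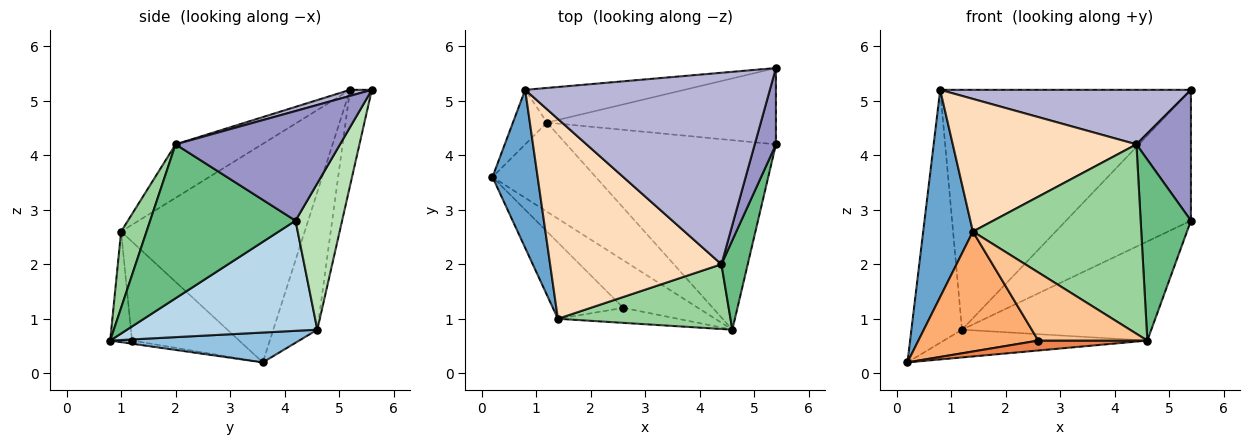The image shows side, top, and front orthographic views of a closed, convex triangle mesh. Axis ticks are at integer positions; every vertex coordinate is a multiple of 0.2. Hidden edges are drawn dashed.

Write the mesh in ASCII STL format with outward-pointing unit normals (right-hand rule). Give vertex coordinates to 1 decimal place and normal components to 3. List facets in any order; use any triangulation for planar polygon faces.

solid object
 facet normal -0.947 -0.256 0.196
  outer loop
   vertex 1.4 1.0 2.6
   vertex 0.8 5.2 5.2
   vertex 0.2 3.6 0.2
  endloop
 endfacet
 facet normal 0.266 0.286 -0.920
  outer loop
   vertex 1.2 4.6 0.8
   vertex 4.6 0.8 0.6
   vertex 0.2 3.6 0.2
  endloop
 endfacet
 facet normal 0.422 0.420 -0.803
  outer loop
   vertex 1.2 4.6 0.8
   vertex 5.4 4.2 2.8
   vertex 4.6 0.8 0.6
  endloop
 endfacet
 facet normal -0.648 0.744 -0.160
  outer loop
   vertex 1.2 4.6 0.8
   vertex 0.2 3.6 0.2
   vertex 0.8 5.2 5.2
  endloop
 endfacet
 facet normal -0.041 -0.204 -0.978
  outer loop
   vertex 2.6 1.2 0.6
   vertex 0.2 3.6 0.2
   vertex 4.6 0.8 0.6
  endloop
 endfacet
 facet normal -0.602 -0.674 -0.429
  outer loop
   vertex 2.6 1.2 0.6
   vertex 1.4 1.0 2.6
   vertex 0.2 3.6 0.2
  endloop
 endfacet
 facet normal -0.192 -0.959 -0.211
  outer loop
   vertex 2.6 1.2 0.6
   vertex 4.6 0.8 0.6
   vertex 1.4 1.0 2.6
  endloop
 endfacet
 facet normal -0.252 -0.535 0.806
  outer loop
   vertex 4.4 2.0 4.2
   vertex 0.8 5.2 5.2
   vertex 1.4 1.0 2.6
  endloop
 endfacet
 facet normal 0.933 -0.323 0.159
  outer loop
   vertex 4.4 2.0 4.2
   vertex 4.6 0.8 0.6
   vertex 5.4 4.2 2.8
  endloop
 endfacet
 facet normal 0.142 -0.937 0.320
  outer loop
   vertex 4.4 2.0 4.2
   vertex 1.4 1.0 2.6
   vertex 4.6 0.8 0.6
  endloop
 endfacet
 facet normal 0.307 0.822 -0.480
  outer loop
   vertex 5.4 5.6 5.2
   vertex 5.4 4.2 2.8
   vertex 1.2 4.6 0.8
  endloop
 endfacet
 facet normal -0.086 0.986 -0.142
  outer loop
   vertex 5.4 5.6 5.2
   vertex 1.2 4.6 0.8
   vertex 0.8 5.2 5.2
  endloop
 endfacet
 facet normal 0.934 -0.309 0.181
  outer loop
   vertex 5.4 5.6 5.2
   vertex 4.4 2.0 4.2
   vertex 5.4 4.2 2.8
  endloop
 endfacet
 facet normal 0.024 -0.274 0.962
  outer loop
   vertex 5.4 5.6 5.2
   vertex 0.8 5.2 5.2
   vertex 4.4 2.0 4.2
  endloop
 endfacet
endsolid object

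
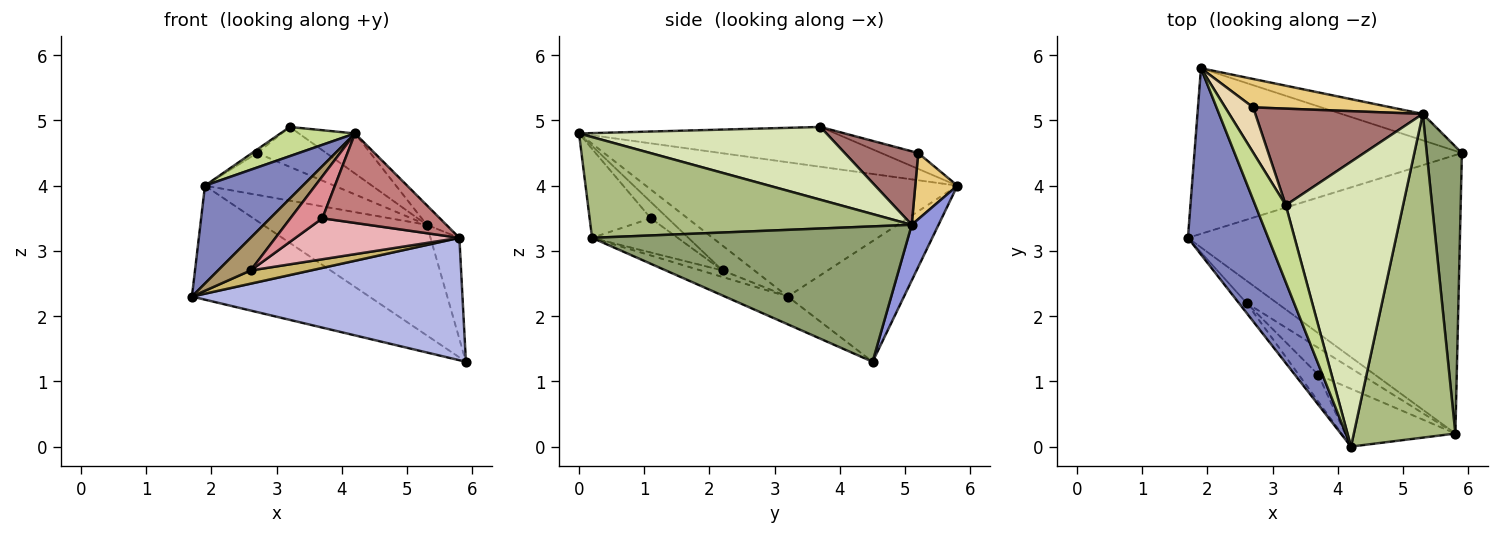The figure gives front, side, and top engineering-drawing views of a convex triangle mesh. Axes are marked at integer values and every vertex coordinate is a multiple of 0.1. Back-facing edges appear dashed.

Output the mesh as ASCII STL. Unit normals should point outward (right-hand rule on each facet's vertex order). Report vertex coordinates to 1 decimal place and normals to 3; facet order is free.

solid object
 facet normal -0.348 0.532 -0.772
  outer loop
   vertex 1.9 5.8 4.0
   vertex 5.9 4.5 1.3
   vertex 1.7 3.2 2.3
  endloop
 endfacet
 facet normal -0.829 -0.260 0.496
  outer loop
   vertex 1.9 5.8 4.0
   vertex 1.7 3.2 2.3
   vertex 4.2 0.0 4.8
  endloop
 endfacet
 facet normal 0.157 0.961 -0.230
  outer loop
   vertex 5.3 5.1 3.4
   vertex 5.9 4.5 1.3
   vertex 1.9 5.8 4.0
  endloop
 endfacet
 facet normal -0.093 -0.401 -0.912
  outer loop
   vertex 5.8 0.2 3.2
   vertex 1.7 3.2 2.3
   vertex 5.9 4.5 1.3
  endloop
 endfacet
 facet normal 0.964 0.088 0.250
  outer loop
   vertex 5.8 0.2 3.2
   vertex 5.9 4.5 1.3
   vertex 5.3 5.1 3.4
  endloop
 endfacet
 facet normal 0.704 0.043 0.709
  outer loop
   vertex 5.8 0.2 3.2
   vertex 5.3 5.1 3.4
   vertex 4.2 0.0 4.8
  endloop
 endfacet
 facet normal -0.774 -0.225 0.592
  outer loop
   vertex 3.2 3.7 4.9
   vertex 1.9 5.8 4.0
   vertex 4.2 0.0 4.8
  endloop
 endfacet
 facet normal 0.524 0.119 0.844
  outer loop
   vertex 3.2 3.7 4.9
   vertex 4.2 0.0 4.8
   vertex 5.3 5.1 3.4
  endloop
 endfacet
 facet normal -0.683 -0.699 -0.213
  outer loop
   vertex 2.6 2.2 2.7
   vertex 4.2 0.0 4.8
   vertex 1.7 3.2 2.3
  endloop
 endfacet
 facet normal -0.181 -0.502 -0.846
  outer loop
   vertex 2.6 2.2 2.7
   vertex 1.7 3.2 2.3
   vertex 5.8 0.2 3.2
  endloop
 endfacet
 facet normal 0.260 0.799 0.542
  outer loop
   vertex 2.7 5.2 4.5
   vertex 5.3 5.1 3.4
   vertex 1.9 5.8 4.0
  endloop
 endfacet
 facet normal -0.492 0.068 0.868
  outer loop
   vertex 2.7 5.2 4.5
   vertex 1.9 5.8 4.0
   vertex 3.2 3.7 4.9
  endloop
 endfacet
 facet normal 0.376 0.354 0.856
  outer loop
   vertex 2.7 5.2 4.5
   vertex 3.2 3.7 4.9
   vertex 5.3 5.1 3.4
  endloop
 endfacet
 facet normal -0.401 -0.770 -0.497
  outer loop
   vertex 3.7 1.1 3.5
   vertex 5.8 0.2 3.2
   vertex 4.2 0.0 4.8
  endloop
 endfacet
 facet normal -0.410 -0.768 -0.492
  outer loop
   vertex 3.7 1.1 3.5
   vertex 4.2 0.0 4.8
   vertex 2.6 2.2 2.7
  endloop
 endfacet
 facet normal -0.400 -0.766 -0.503
  outer loop
   vertex 3.7 1.1 3.5
   vertex 2.6 2.2 2.7
   vertex 5.8 0.2 3.2
  endloop
 endfacet
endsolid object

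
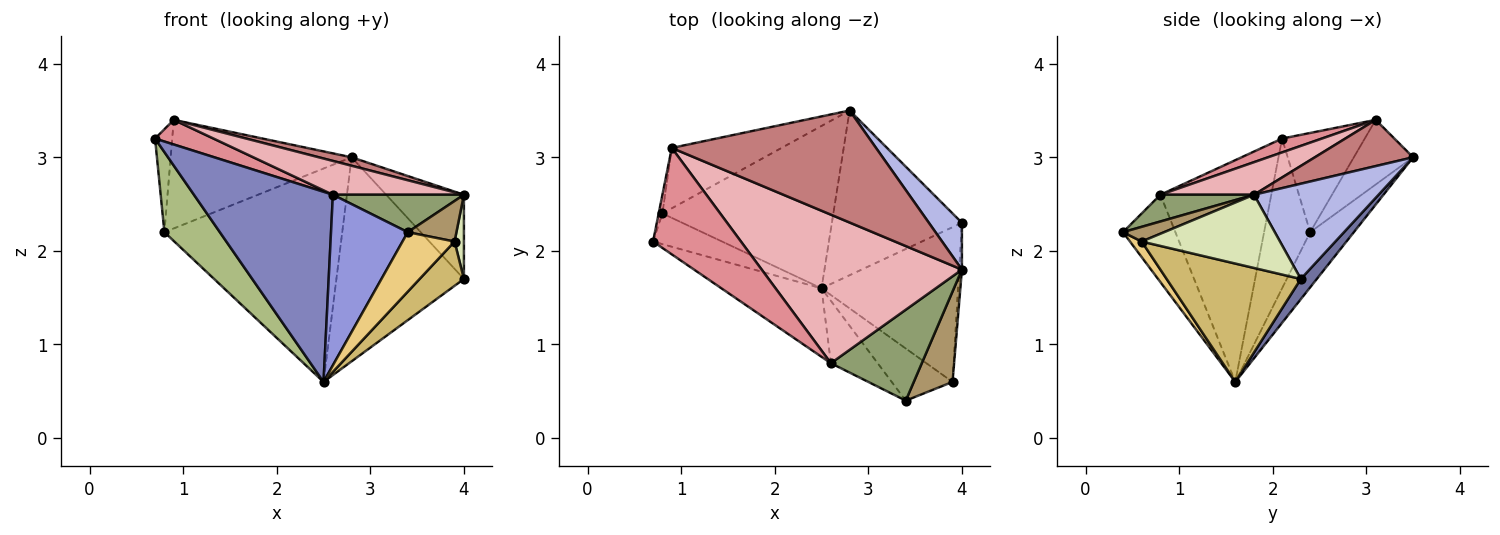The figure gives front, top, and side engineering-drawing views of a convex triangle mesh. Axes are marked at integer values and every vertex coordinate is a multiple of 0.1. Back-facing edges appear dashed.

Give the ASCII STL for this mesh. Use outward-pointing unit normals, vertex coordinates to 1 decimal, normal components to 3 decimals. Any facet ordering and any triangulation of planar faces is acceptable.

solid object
 facet normal 0.097 0.774 -0.625
  outer loop
   vertex 2.8 3.5 3.0
   vertex 4.0 2.3 1.7
   vertex 2.5 1.6 0.6
  endloop
 endfacet
 facet normal -0.600 -0.752 -0.271
  outer loop
   vertex 2.6 0.8 2.6
   vertex 0.7 2.1 3.2
   vertex 2.5 1.6 0.6
  endloop
 endfacet
 facet normal -0.540 -0.791 -0.289
  outer loop
   vertex 2.6 0.8 2.6
   vertex 2.5 1.6 0.6
   vertex 3.4 0.4 2.2
  endloop
 endfacet
 facet normal 0.814 0.508 0.282
  outer loop
   vertex 4.0 1.8 2.6
   vertex 4.0 2.3 1.7
   vertex 2.8 3.5 3.0
  endloop
 endfacet
 facet normal 0.262 -0.367 0.892
  outer loop
   vertex 4.0 1.8 2.6
   vertex 2.6 0.8 2.6
   vertex 3.4 0.4 2.2
  endloop
 endfacet
 facet normal -0.613 -0.738 -0.283
  outer loop
   vertex 0.8 2.4 2.2
   vertex 2.5 1.6 0.6
   vertex 0.7 2.1 3.2
  endloop
 endfacet
 facet normal -0.192 0.781 -0.594
  outer loop
   vertex 0.8 2.4 2.2
   vertex 2.8 3.5 3.0
   vertex 2.5 1.6 0.6
  endloop
 endfacet
 facet normal 0.997 -0.067 -0.037
  outer loop
   vertex 3.9 0.6 2.1
   vertex 4.0 2.3 1.7
   vertex 4.0 1.8 2.6
  endloop
 endfacet
 facet normal 0.327 -0.387 0.862
  outer loop
   vertex 3.9 0.6 2.1
   vertex 4.0 1.8 2.6
   vertex 3.4 0.4 2.2
  endloop
 endfacet
 facet normal 0.640 -0.211 -0.739
  outer loop
   vertex 3.9 0.6 2.1
   vertex 2.5 1.6 0.6
   vertex 4.0 2.3 1.7
  endloop
 endfacet
 facet normal 0.167 -0.742 -0.650
  outer loop
   vertex 3.9 0.6 2.1
   vertex 3.4 0.4 2.2
   vertex 2.5 1.6 0.6
  endloop
 endfacet
 facet normal -0.978 0.203 -0.037
  outer loop
   vertex 0.9 3.1 3.4
   vertex 0.8 2.4 2.2
   vertex 0.7 2.1 3.2
  endloop
 endfacet
 facet normal -0.275 0.840 -0.467
  outer loop
   vertex 0.9 3.1 3.4
   vertex 2.8 3.5 3.0
   vertex 0.8 2.4 2.2
  endloop
 endfacet
 facet normal 0.220 -0.073 0.973
  outer loop
   vertex 0.9 3.1 3.4
   vertex 4.0 1.8 2.6
   vertex 2.8 3.5 3.0
  endloop
 endfacet
 facet normal 0.152 -0.223 0.963
  outer loop
   vertex 0.9 3.1 3.4
   vertex 0.7 2.1 3.2
   vertex 2.6 0.8 2.6
  endloop
 endfacet
 facet normal 0.157 -0.219 0.963
  outer loop
   vertex 0.9 3.1 3.4
   vertex 2.6 0.8 2.6
   vertex 4.0 1.8 2.6
  endloop
 endfacet
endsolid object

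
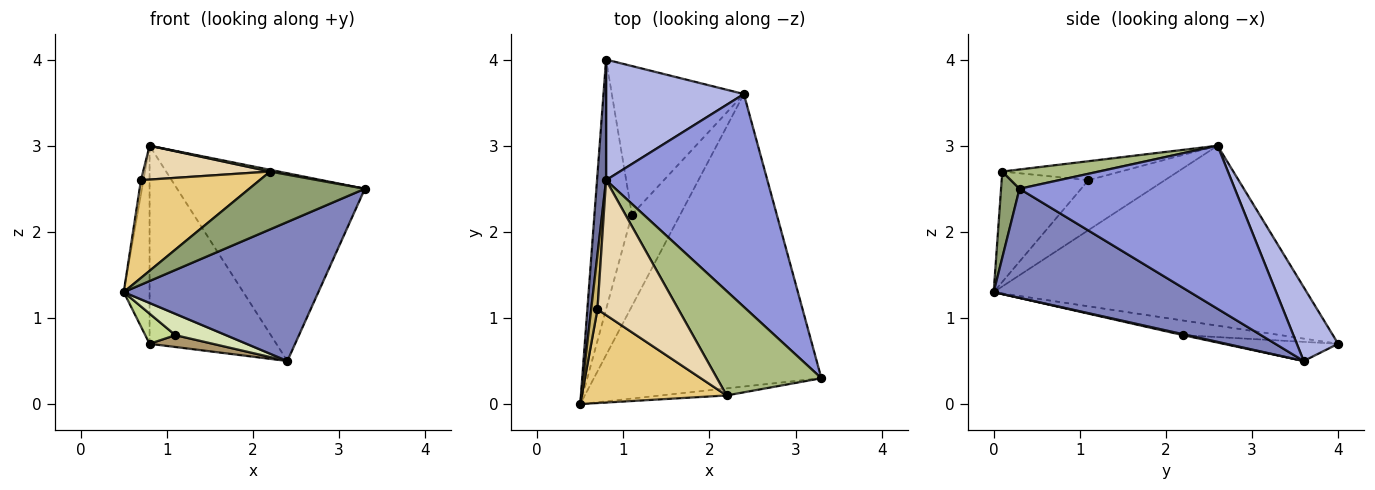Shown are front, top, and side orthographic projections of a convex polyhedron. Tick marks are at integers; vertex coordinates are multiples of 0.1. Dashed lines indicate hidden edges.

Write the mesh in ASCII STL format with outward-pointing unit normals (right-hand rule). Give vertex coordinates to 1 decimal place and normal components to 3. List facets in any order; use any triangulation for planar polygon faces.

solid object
 facet normal -0.995 0.082 0.050
  outer loop
   vertex 0.8 2.6 3.0
   vertex 0.8 4.0 0.7
   vertex 0.5 0.0 1.3
  endloop
 endfacet
 facet normal 0.397 -0.394 -0.829
  outer loop
   vertex 2.4 3.6 0.5
   vertex 3.3 0.3 2.5
   vertex 0.5 0.0 1.3
  endloop
 endfacet
 facet normal 0.604 0.527 0.598
  outer loop
   vertex 2.4 3.6 0.5
   vertex 0.8 2.6 3.0
   vertex 3.3 0.3 2.5
  endloop
 endfacet
 facet normal 0.268 0.823 0.501
  outer loop
   vertex 2.4 3.6 0.5
   vertex 0.8 4.0 0.7
   vertex 0.8 2.6 3.0
  endloop
 endfacet
 facet normal 0.156 -0.980 -0.120
  outer loop
   vertex 2.2 0.1 2.7
   vertex 0.5 0.0 1.3
   vertex 3.3 0.3 2.5
  endloop
 endfacet
 facet normal 0.182 -0.016 0.983
  outer loop
   vertex 2.2 0.1 2.7
   vertex 3.3 0.3 2.5
   vertex 0.8 2.6 3.0
  endloop
 endfacet
 facet normal -0.362 -0.112 -0.926
  outer loop
   vertex 1.1 2.2 0.8
   vertex 0.5 0.0 1.3
   vertex 0.8 4.0 0.7
  endloop
 endfacet
 facet normal 0.019 -0.227 -0.974
  outer loop
   vertex 1.1 2.2 0.8
   vertex 2.4 3.6 0.5
   vertex 0.5 0.0 1.3
  endloop
 endfacet
 facet normal -0.143 -0.079 -0.987
  outer loop
   vertex 1.1 2.2 0.8
   vertex 0.8 4.0 0.7
   vertex 2.4 3.6 0.5
  endloop
 endfacet
 facet normal -0.992 0.033 0.125
  outer loop
   vertex 0.7 1.1 2.6
   vertex 0.8 2.6 3.0
   vertex 0.5 0.0 1.3
  endloop
 endfacet
 facet normal -0.467 -0.639 0.612
  outer loop
   vertex 0.7 1.1 2.6
   vertex 0.5 0.0 1.3
   vertex 2.2 0.1 2.7
  endloop
 endfacet
 facet normal -0.221 -0.237 0.946
  outer loop
   vertex 0.7 1.1 2.6
   vertex 2.2 0.1 2.7
   vertex 0.8 2.6 3.0
  endloop
 endfacet
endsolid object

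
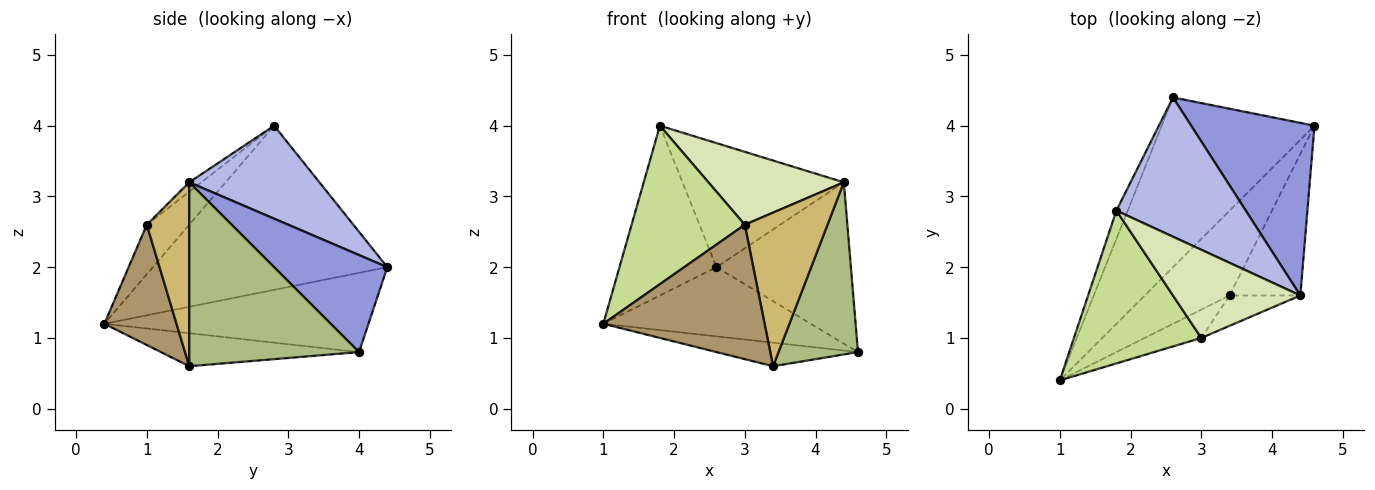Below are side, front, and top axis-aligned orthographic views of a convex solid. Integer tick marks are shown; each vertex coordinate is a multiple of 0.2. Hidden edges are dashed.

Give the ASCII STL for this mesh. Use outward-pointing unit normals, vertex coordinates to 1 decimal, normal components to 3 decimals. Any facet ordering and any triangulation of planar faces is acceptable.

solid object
 facet normal -0.433 0.340 -0.835
  outer loop
   vertex 2.6 4.4 2.0
   vertex 4.6 4.0 0.8
   vertex 1.0 0.4 1.2
  endloop
 endfacet
 facet normal -0.922 0.382 -0.064
  outer loop
   vertex 1.8 2.8 4.0
   vertex 2.6 4.4 2.0
   vertex 1.0 0.4 1.2
  endloop
 endfacet
 facet normal 0.498 0.592 0.633
  outer loop
   vertex 4.4 1.6 3.2
   vertex 4.6 4.0 0.8
   vertex 2.6 4.4 2.0
  endloop
 endfacet
 facet normal 0.473 0.586 0.658
  outer loop
   vertex 4.4 1.6 3.2
   vertex 2.6 4.4 2.0
   vertex 1.8 2.8 4.0
  endloop
 endfacet
 facet normal -0.351 0.251 -0.902
  outer loop
   vertex 3.4 1.6 0.6
   vertex 1.0 0.4 1.2
   vertex 4.6 4.0 0.8
  endloop
 endfacet
 facet normal 0.855 -0.400 -0.329
  outer loop
   vertex 3.4 1.6 0.6
   vertex 4.6 4.0 0.8
   vertex 4.4 1.6 3.2
  endloop
 endfacet
 facet normal -0.261 -0.695 0.670
  outer loop
   vertex 3.0 1.0 2.6
   vertex 1.8 2.8 4.0
   vertex 1.0 0.4 1.2
  endloop
 endfacet
 facet normal -0.057 -0.636 0.769
  outer loop
   vertex 3.0 1.0 2.6
   vertex 4.4 1.6 3.2
   vertex 1.8 2.8 4.0
  endloop
 endfacet
 facet normal 0.401 -0.896 -0.189
  outer loop
   vertex 3.0 1.0 2.6
   vertex 1.0 0.4 1.2
   vertex 3.4 1.6 0.6
  endloop
 endfacet
 facet normal 0.450 -0.876 -0.173
  outer loop
   vertex 3.0 1.0 2.6
   vertex 3.4 1.6 0.6
   vertex 4.4 1.6 3.2
  endloop
 endfacet
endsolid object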